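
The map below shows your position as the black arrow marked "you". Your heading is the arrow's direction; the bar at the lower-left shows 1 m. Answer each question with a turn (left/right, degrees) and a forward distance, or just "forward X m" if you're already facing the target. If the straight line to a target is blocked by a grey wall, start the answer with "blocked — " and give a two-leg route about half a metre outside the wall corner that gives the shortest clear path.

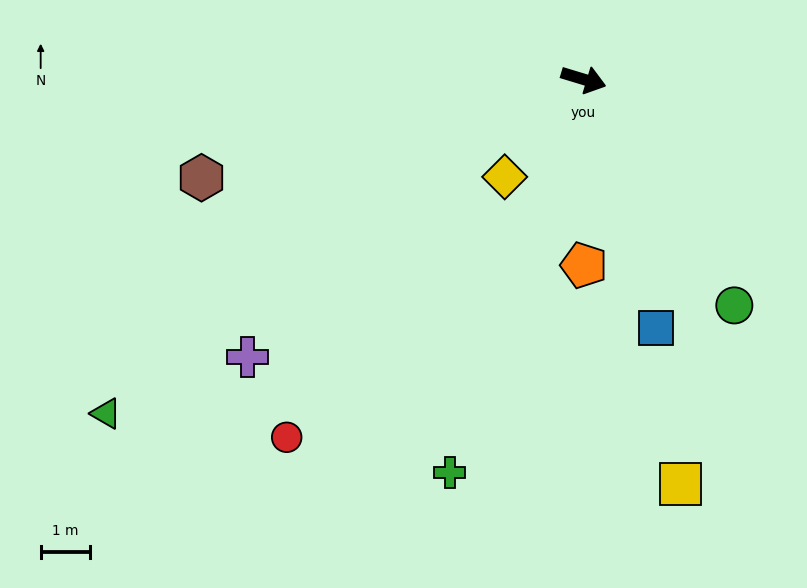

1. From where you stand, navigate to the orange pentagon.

turn right 73°, forward 3.7 m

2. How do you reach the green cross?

turn right 92°, forward 8.4 m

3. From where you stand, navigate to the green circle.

turn right 39°, forward 5.5 m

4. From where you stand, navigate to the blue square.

turn right 57°, forward 5.2 m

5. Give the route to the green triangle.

turn right 128°, forward 11.8 m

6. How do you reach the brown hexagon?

turn right 149°, forward 8.0 m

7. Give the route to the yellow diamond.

turn right 112°, forward 2.5 m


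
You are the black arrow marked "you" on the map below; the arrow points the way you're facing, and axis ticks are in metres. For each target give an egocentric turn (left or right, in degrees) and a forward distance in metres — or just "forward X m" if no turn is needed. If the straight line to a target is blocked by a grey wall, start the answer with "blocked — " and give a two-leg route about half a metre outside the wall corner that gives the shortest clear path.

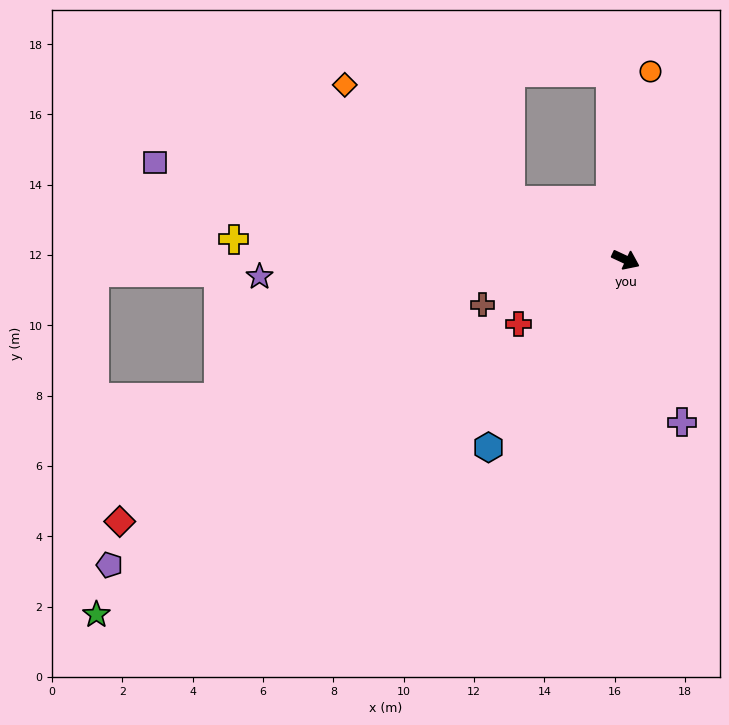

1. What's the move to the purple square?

turn right 167°, forward 13.7 m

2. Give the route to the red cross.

turn right 124°, forward 3.6 m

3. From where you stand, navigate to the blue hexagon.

turn right 101°, forward 6.6 m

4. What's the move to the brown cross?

turn right 138°, forward 4.3 m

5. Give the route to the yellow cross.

turn right 158°, forward 11.2 m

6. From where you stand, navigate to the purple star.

turn right 152°, forward 10.4 m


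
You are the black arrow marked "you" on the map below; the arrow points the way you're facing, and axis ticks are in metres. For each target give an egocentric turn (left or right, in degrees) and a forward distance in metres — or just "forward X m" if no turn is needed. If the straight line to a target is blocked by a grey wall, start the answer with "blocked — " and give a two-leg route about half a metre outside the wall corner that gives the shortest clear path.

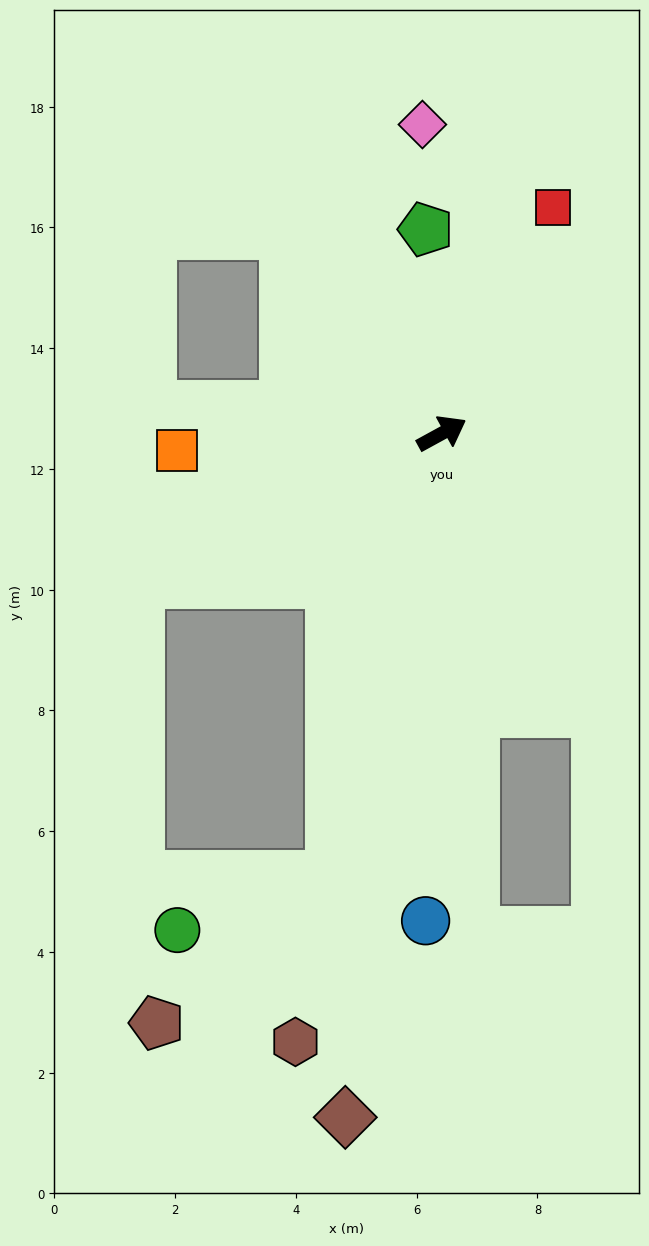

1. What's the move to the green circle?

blocked — turn right 133°, forward 7.6 m, then turn right 56°, forward 2.7 m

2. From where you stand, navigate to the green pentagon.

turn left 66°, forward 3.4 m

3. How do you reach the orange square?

turn left 155°, forward 4.4 m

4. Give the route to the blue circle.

turn right 121°, forward 8.1 m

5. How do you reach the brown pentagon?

blocked — turn right 133°, forward 7.6 m, then turn right 36°, forward 3.8 m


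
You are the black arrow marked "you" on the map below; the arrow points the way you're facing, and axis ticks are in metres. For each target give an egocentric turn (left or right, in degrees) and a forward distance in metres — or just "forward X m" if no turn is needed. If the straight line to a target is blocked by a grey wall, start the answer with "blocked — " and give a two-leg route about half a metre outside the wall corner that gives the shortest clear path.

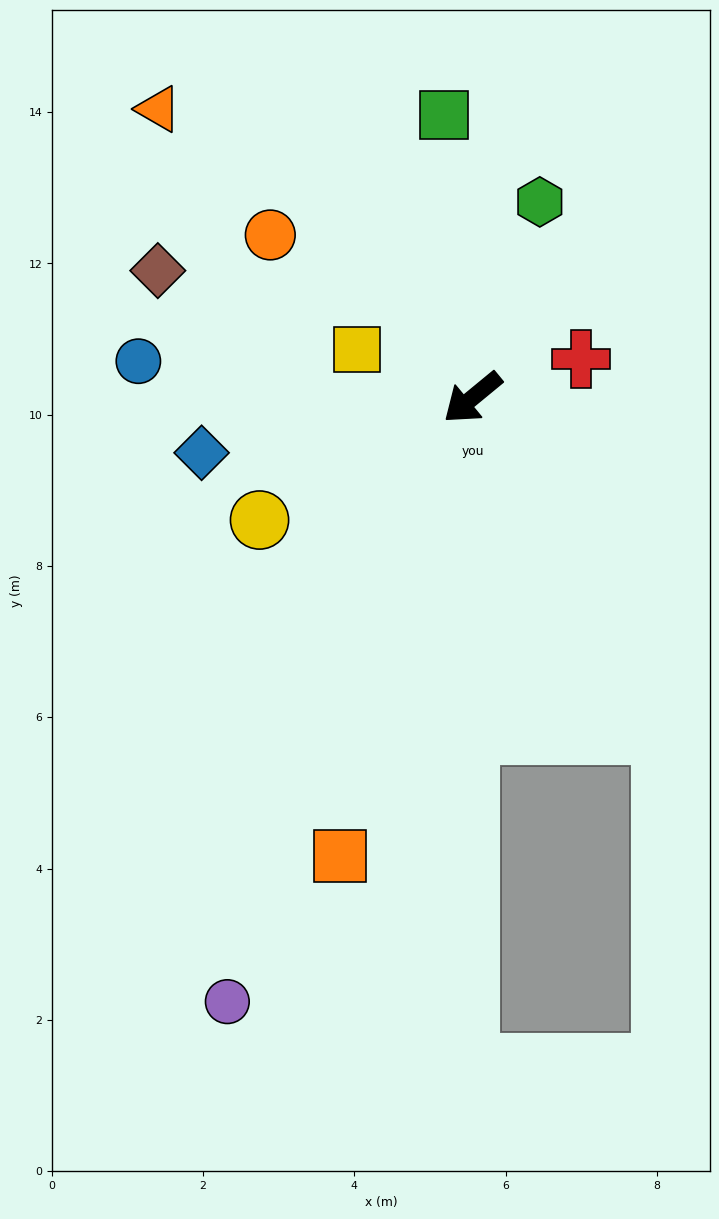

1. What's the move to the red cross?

turn left 160°, forward 1.5 m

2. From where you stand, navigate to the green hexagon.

turn right 148°, forward 2.7 m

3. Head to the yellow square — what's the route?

turn right 62°, forward 1.7 m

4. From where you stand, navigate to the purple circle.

turn left 28°, forward 8.6 m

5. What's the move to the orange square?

turn left 34°, forward 6.3 m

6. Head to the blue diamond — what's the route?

turn right 28°, forward 3.7 m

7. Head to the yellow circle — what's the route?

turn right 10°, forward 3.2 m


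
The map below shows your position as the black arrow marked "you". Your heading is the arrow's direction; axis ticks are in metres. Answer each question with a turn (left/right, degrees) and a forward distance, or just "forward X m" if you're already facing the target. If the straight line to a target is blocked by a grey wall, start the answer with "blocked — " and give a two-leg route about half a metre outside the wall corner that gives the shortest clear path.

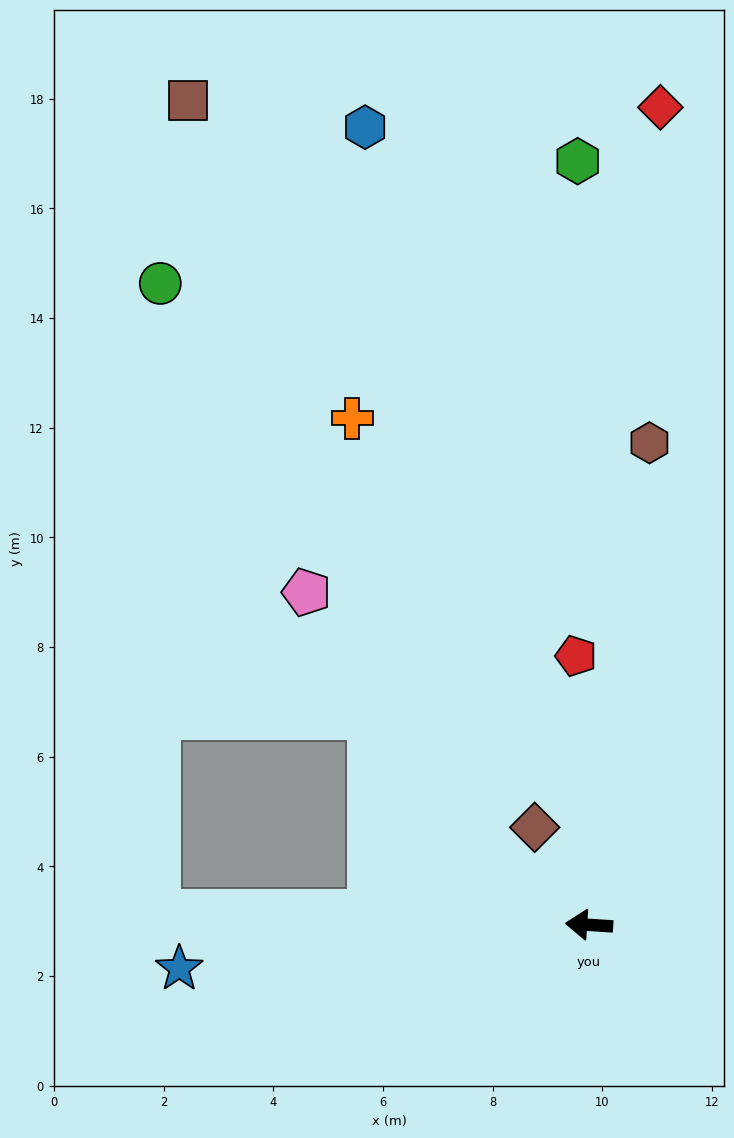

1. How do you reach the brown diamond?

turn right 57°, forward 2.0 m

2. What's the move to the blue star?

turn left 10°, forward 7.5 m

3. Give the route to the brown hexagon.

turn right 93°, forward 8.9 m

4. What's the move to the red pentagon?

turn right 83°, forward 4.9 m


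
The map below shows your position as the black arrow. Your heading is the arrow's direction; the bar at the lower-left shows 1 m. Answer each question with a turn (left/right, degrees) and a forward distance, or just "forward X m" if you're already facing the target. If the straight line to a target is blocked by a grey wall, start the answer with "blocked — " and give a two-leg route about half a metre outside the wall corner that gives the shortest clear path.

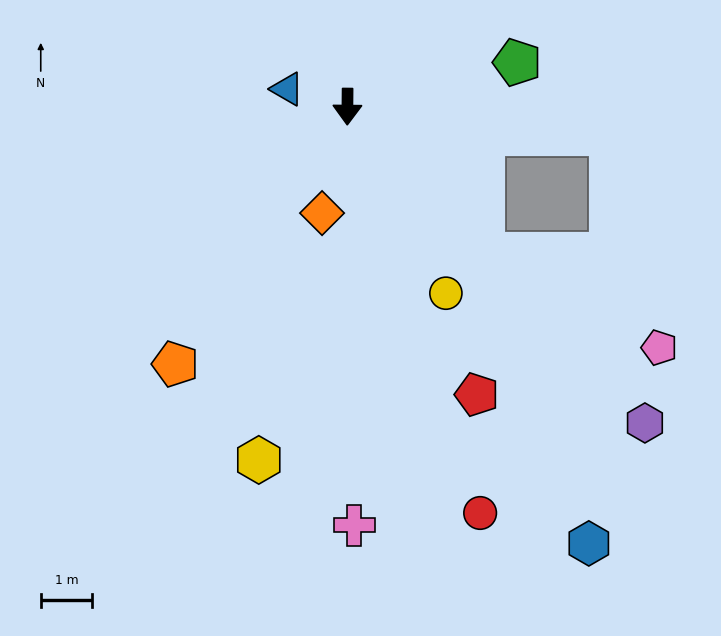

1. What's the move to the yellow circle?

turn left 28°, forward 4.1 m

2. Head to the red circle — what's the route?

turn left 19°, forward 8.3 m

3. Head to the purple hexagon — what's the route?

turn left 44°, forward 8.4 m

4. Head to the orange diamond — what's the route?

turn right 13°, forward 2.1 m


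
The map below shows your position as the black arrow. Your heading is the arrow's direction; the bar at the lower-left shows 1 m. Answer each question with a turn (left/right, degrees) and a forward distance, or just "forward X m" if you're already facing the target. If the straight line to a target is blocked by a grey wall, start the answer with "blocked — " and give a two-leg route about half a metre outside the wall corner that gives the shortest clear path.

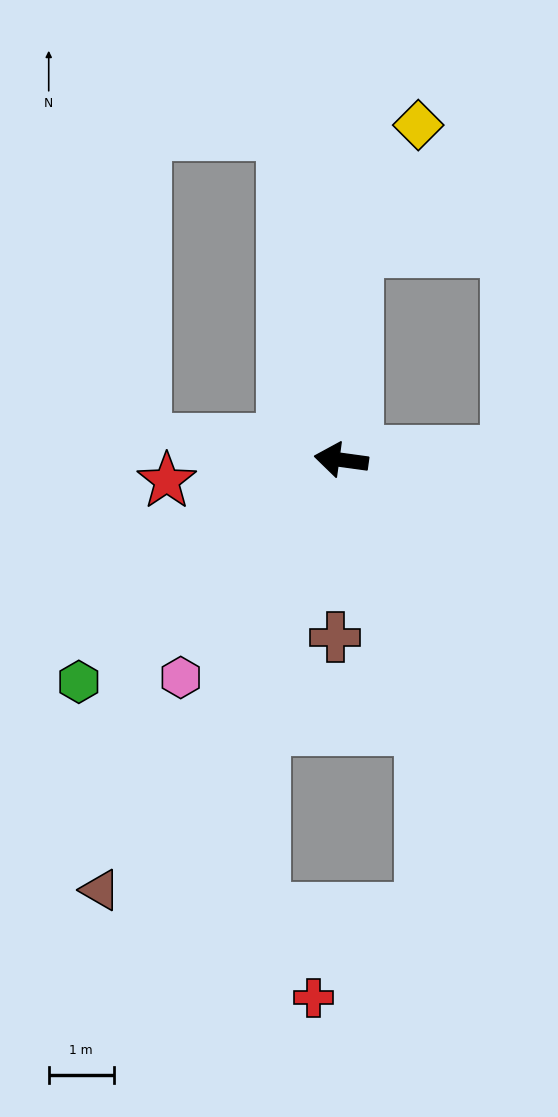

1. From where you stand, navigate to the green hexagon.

turn left 48°, forward 5.3 m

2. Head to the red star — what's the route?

turn left 15°, forward 2.7 m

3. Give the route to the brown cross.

turn left 96°, forward 2.7 m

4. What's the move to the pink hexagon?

turn left 61°, forward 4.2 m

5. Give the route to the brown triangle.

turn left 69°, forward 7.6 m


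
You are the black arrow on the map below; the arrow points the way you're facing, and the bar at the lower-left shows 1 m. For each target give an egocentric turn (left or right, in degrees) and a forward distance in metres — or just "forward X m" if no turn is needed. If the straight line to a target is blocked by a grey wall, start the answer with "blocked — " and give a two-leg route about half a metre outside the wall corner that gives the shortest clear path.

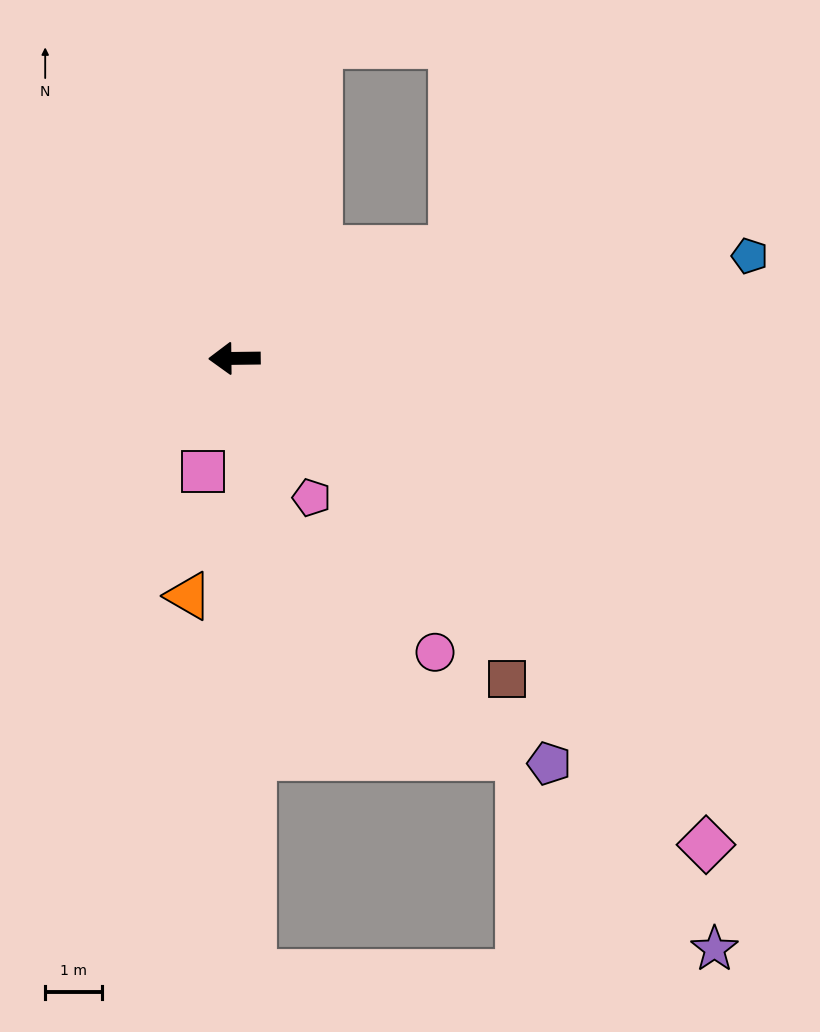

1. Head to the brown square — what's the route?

turn left 130°, forward 7.4 m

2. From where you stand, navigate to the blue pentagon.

turn right 169°, forward 9.3 m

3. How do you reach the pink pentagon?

turn left 118°, forward 2.8 m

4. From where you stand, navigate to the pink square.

turn left 74°, forward 2.1 m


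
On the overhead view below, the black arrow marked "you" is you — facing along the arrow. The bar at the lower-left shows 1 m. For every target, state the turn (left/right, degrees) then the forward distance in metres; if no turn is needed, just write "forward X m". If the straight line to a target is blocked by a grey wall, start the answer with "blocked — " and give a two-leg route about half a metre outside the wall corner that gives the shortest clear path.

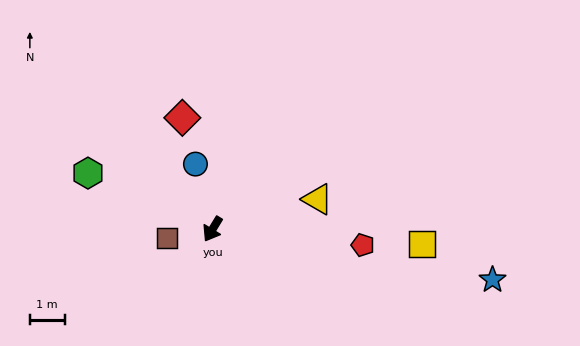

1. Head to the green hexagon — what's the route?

turn right 83°, forward 3.9 m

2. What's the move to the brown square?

turn right 47°, forward 1.3 m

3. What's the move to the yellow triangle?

turn left 137°, forward 3.1 m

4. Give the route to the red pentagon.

turn left 115°, forward 4.3 m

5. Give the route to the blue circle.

turn right 134°, forward 1.9 m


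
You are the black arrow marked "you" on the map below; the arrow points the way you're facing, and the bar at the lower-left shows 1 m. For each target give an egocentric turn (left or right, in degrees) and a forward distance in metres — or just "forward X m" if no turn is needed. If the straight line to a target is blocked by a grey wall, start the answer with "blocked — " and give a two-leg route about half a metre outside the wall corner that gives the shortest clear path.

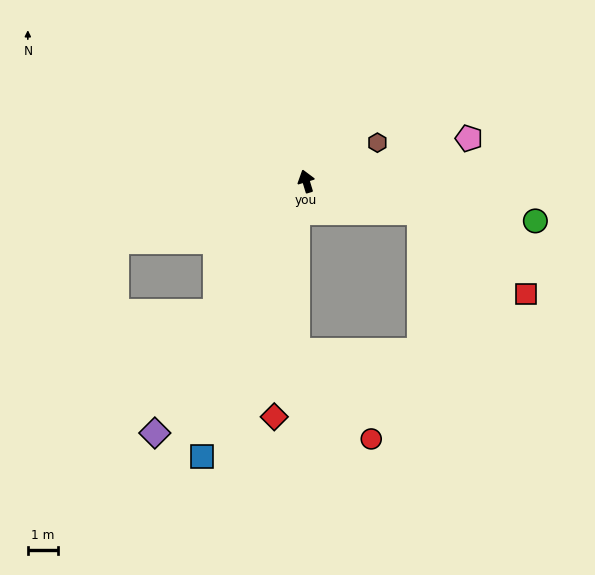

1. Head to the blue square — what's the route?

turn left 142°, forward 9.7 m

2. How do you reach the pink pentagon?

turn right 92°, forward 5.6 m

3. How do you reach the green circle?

turn right 117°, forward 7.7 m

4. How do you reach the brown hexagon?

turn right 78°, forward 2.7 m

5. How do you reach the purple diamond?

turn left 132°, forward 9.7 m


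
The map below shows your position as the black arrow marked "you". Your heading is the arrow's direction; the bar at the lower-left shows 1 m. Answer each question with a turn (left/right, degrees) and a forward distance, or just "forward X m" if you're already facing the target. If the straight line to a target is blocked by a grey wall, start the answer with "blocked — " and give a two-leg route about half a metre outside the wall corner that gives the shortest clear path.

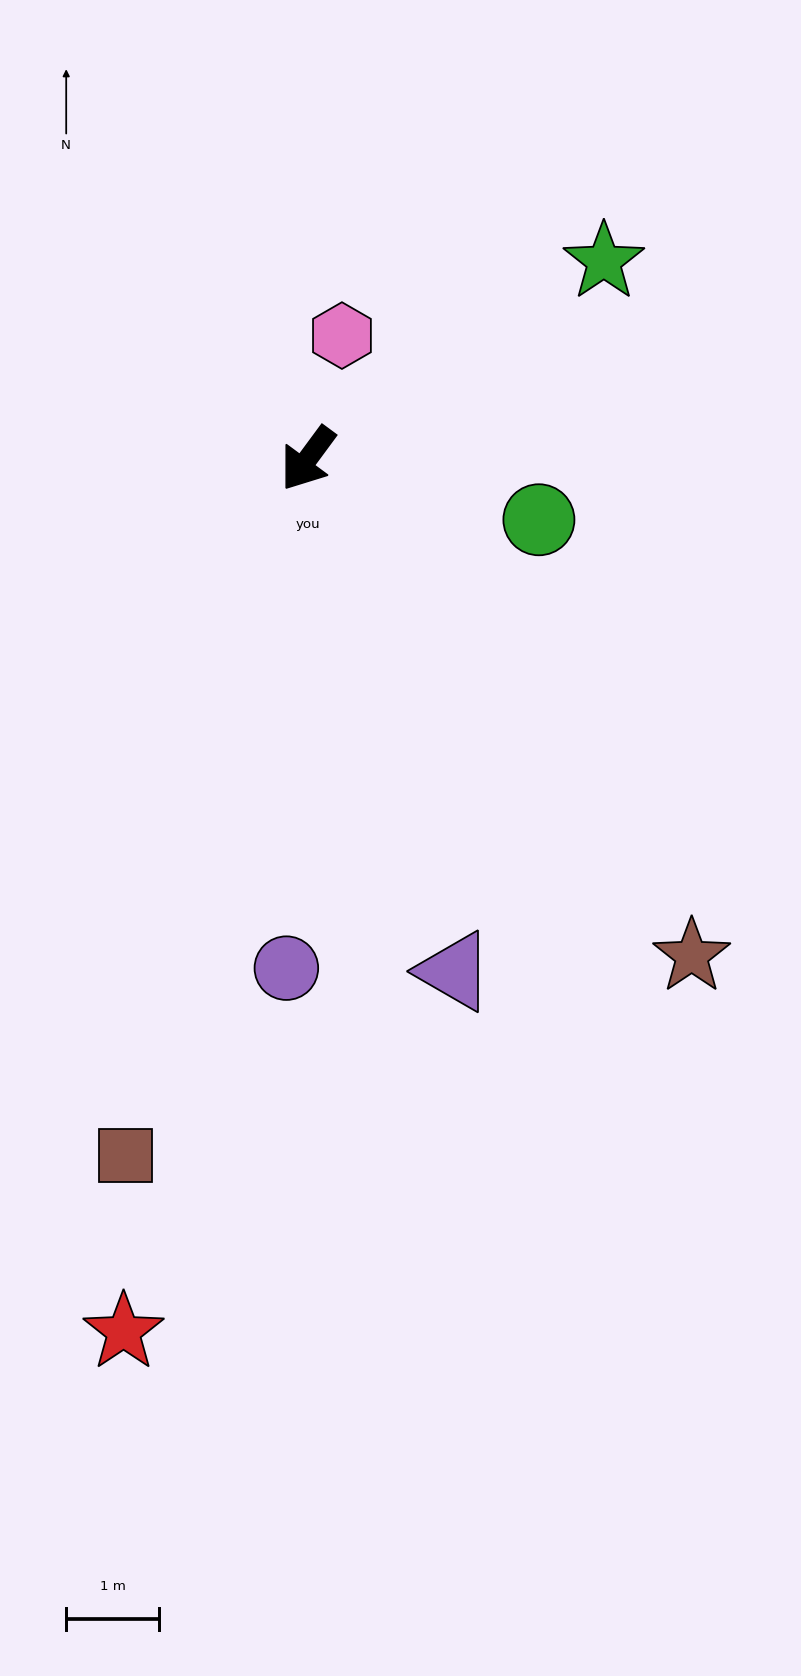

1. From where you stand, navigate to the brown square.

turn left 22°, forward 7.8 m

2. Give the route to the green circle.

turn left 112°, forward 2.6 m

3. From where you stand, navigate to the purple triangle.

turn left 52°, forward 5.8 m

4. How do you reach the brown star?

turn left 74°, forward 6.8 m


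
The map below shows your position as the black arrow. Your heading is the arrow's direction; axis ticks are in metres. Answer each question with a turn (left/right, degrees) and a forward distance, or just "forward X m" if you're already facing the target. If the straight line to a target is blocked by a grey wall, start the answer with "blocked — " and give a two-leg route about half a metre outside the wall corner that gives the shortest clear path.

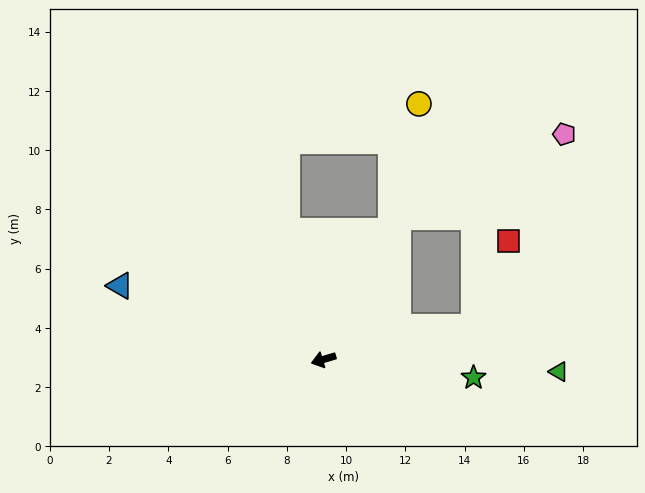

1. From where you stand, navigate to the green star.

turn left 156°, forward 5.1 m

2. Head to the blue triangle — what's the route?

turn right 37°, forward 7.3 m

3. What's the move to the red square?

blocked — turn left 176°, forward 5.2 m, then turn left 55°, forward 3.1 m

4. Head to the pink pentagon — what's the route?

blocked — turn right 135°, forward 5.4 m, then turn right 35°, forward 6.2 m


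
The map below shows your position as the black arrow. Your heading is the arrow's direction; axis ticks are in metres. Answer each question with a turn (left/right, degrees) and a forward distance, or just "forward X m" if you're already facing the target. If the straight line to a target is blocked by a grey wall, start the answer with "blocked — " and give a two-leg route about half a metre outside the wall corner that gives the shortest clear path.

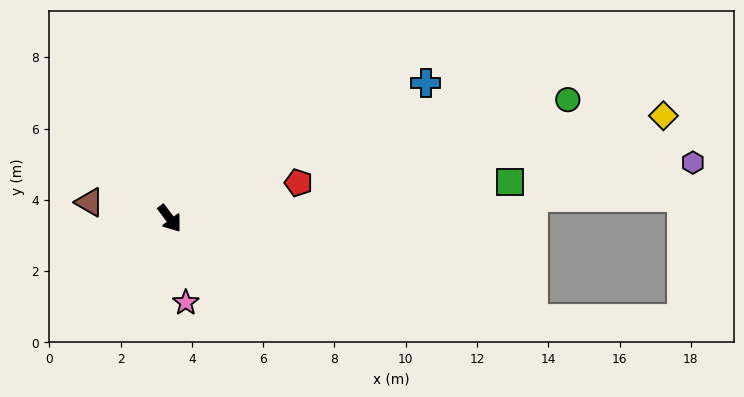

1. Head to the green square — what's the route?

turn left 59°, forward 9.6 m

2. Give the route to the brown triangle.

turn right 138°, forward 2.3 m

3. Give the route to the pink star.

turn right 26°, forward 2.4 m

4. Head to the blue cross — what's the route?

turn left 81°, forward 8.1 m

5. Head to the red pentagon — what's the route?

turn left 69°, forward 3.8 m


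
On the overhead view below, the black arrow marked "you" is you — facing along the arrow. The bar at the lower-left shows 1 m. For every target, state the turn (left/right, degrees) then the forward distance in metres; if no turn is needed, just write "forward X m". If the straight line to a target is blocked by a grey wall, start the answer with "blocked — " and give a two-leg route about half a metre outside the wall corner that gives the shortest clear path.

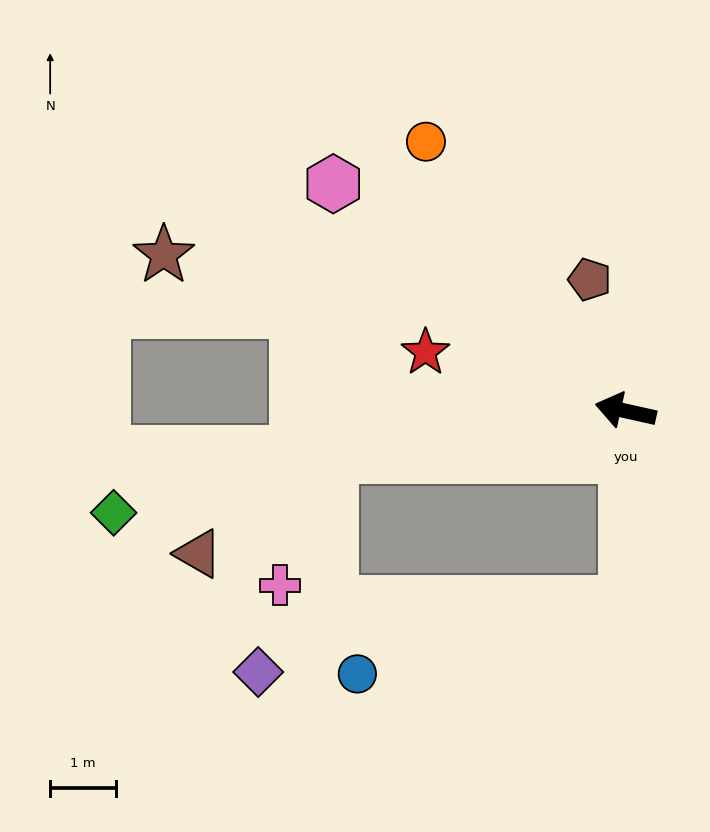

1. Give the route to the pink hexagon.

turn right 25°, forward 5.6 m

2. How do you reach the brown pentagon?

turn right 62°, forward 2.1 m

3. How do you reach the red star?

turn right 4°, forward 3.2 m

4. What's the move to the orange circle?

turn right 41°, forward 5.1 m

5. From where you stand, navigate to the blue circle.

blocked — turn left 103°, forward 2.9 m, then turn right 76°, forward 4.2 m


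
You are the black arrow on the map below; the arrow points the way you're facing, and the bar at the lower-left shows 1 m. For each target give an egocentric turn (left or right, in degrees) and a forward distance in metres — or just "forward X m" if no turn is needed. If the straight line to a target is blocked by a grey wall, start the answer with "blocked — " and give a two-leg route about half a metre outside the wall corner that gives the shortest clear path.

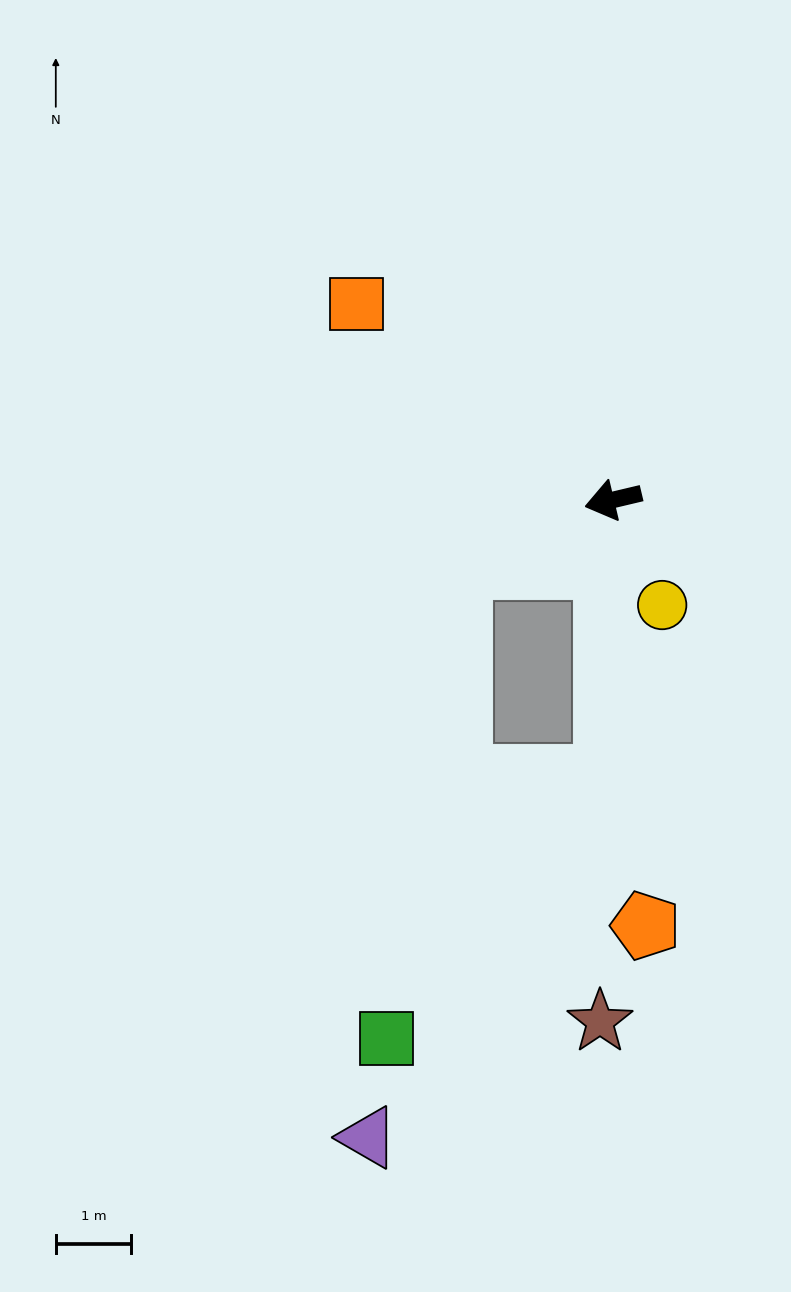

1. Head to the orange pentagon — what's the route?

turn left 81°, forward 5.7 m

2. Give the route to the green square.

blocked — turn left 75°, forward 3.7 m, then turn right 38°, forward 4.5 m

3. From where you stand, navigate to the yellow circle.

turn left 102°, forward 1.5 m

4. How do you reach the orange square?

turn right 51°, forward 4.3 m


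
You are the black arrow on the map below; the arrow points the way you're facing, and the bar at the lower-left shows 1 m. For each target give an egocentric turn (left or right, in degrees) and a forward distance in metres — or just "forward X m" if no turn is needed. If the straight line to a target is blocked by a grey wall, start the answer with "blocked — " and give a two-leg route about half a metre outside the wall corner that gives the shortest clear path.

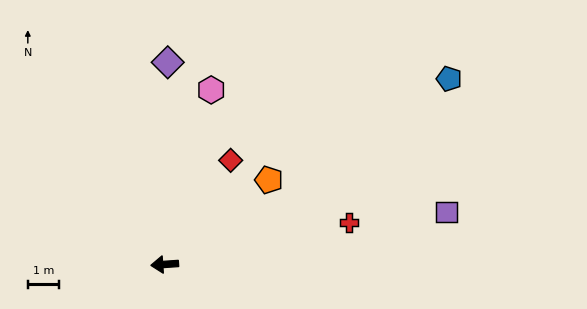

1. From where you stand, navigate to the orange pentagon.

turn right 145°, forward 4.3 m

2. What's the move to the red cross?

turn right 171°, forward 6.0 m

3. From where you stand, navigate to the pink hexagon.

turn right 109°, forward 5.7 m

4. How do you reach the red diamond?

turn right 126°, forward 3.9 m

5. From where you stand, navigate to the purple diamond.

turn right 95°, forward 6.4 m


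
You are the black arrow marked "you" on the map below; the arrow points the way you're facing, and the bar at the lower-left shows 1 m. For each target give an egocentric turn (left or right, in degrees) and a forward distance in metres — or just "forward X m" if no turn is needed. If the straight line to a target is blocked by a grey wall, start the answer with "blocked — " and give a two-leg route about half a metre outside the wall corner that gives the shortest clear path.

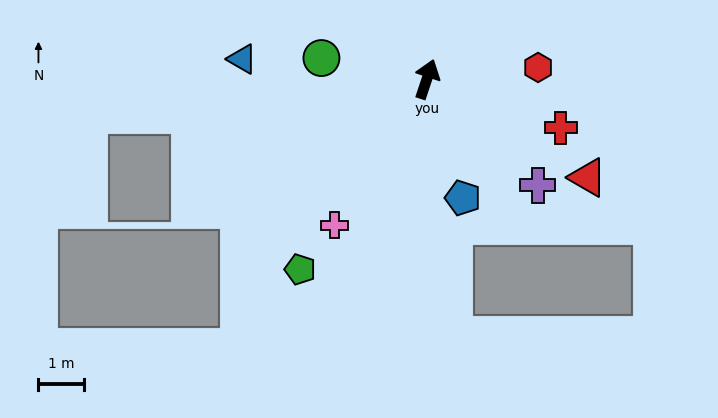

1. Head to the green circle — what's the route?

turn left 97°, forward 2.4 m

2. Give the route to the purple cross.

turn right 115°, forward 3.4 m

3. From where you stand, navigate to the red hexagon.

turn right 66°, forward 2.4 m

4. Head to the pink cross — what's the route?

turn left 166°, forward 3.8 m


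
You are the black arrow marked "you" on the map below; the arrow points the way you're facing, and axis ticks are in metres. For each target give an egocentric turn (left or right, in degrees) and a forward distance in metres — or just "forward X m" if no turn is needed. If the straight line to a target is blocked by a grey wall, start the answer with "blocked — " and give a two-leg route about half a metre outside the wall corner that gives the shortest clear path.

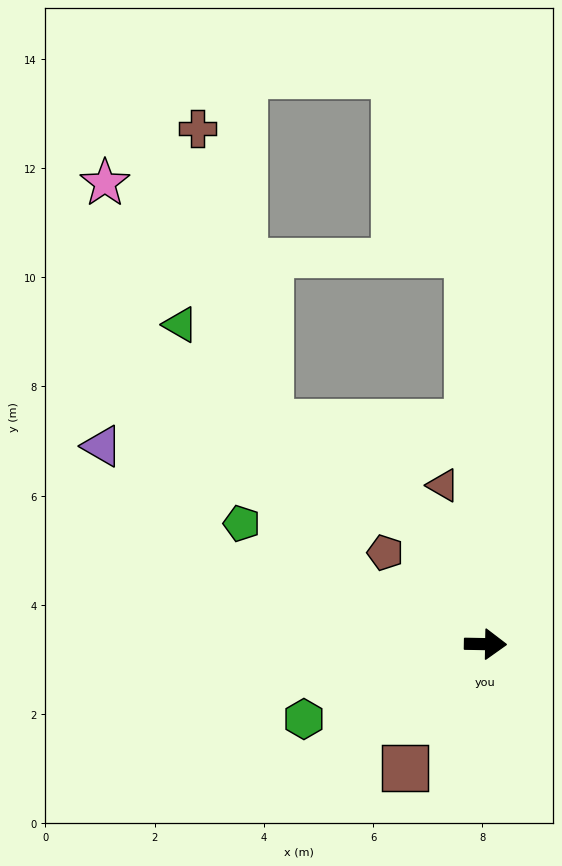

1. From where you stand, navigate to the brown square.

turn right 122°, forward 2.7 m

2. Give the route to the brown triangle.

turn left 106°, forward 3.0 m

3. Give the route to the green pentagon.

turn left 155°, forward 5.0 m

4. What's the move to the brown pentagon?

turn left 139°, forward 2.5 m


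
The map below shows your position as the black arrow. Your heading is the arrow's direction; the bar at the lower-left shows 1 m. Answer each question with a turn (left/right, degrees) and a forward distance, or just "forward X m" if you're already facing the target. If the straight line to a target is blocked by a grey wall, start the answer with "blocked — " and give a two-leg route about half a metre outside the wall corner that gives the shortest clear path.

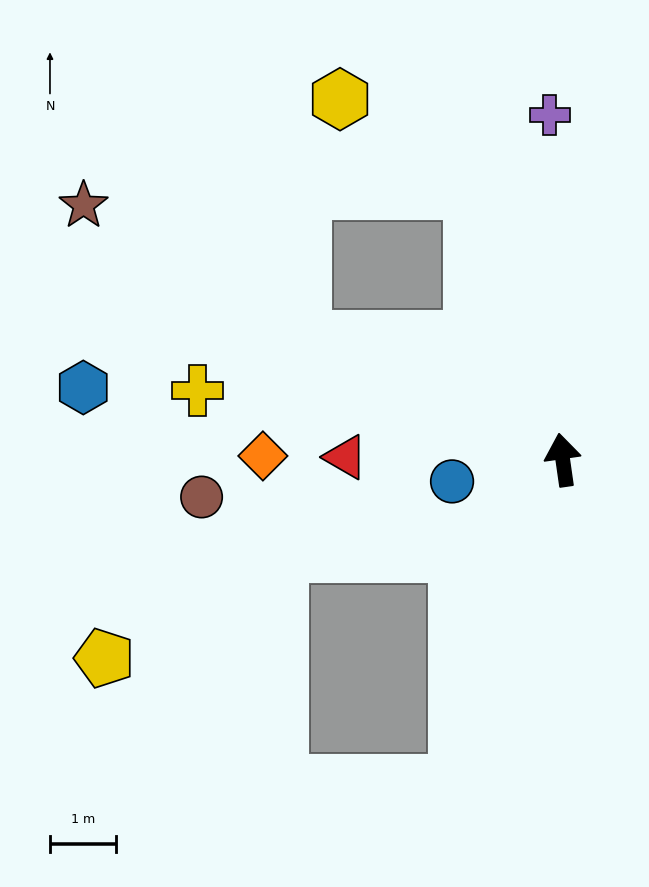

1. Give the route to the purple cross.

turn right 6°, forward 5.2 m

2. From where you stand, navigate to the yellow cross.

turn left 71°, forward 5.6 m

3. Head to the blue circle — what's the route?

turn left 93°, forward 1.7 m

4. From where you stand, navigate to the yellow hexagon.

blocked — turn left 10°, forward 4.3 m, then turn left 37°, forward 2.4 m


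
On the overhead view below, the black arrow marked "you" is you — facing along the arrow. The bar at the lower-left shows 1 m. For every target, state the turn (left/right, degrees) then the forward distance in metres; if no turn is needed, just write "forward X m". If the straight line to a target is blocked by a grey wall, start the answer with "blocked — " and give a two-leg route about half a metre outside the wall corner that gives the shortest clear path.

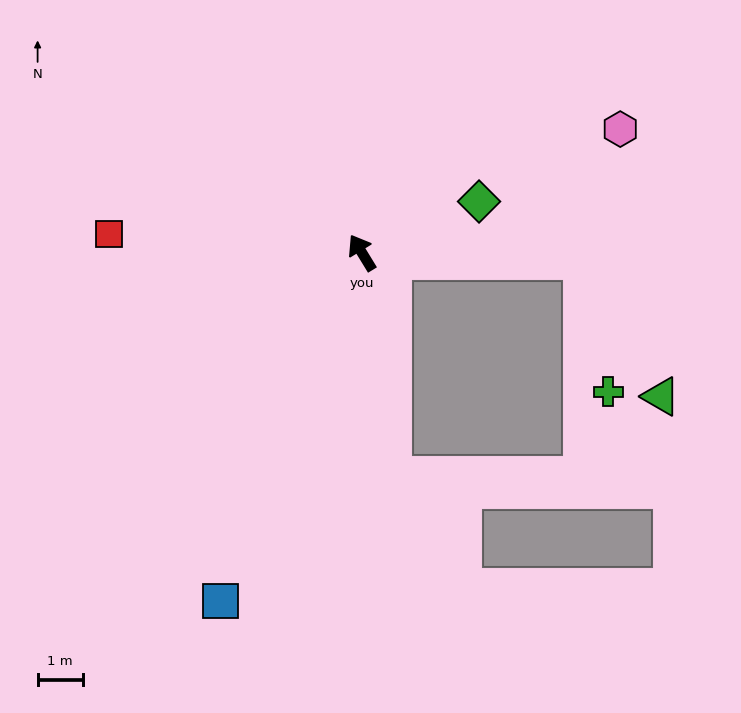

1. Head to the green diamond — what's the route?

turn right 98°, forward 2.8 m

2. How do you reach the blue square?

turn left 126°, forward 8.4 m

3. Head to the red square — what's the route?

turn left 54°, forward 5.6 m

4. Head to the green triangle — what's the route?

blocked — turn right 124°, forward 4.9 m, then turn right 57°, forward 3.5 m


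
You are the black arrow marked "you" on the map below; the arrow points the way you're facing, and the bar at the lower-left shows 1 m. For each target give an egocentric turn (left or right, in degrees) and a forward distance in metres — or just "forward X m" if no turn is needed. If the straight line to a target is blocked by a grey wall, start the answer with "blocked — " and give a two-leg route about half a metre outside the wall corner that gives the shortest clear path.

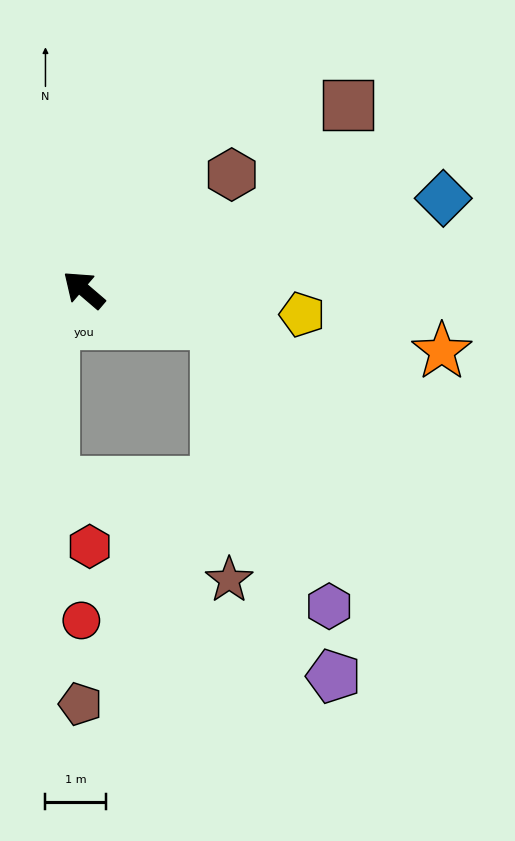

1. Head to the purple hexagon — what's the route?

blocked — turn right 154°, forward 2.3 m, then turn right 54°, forward 5.0 m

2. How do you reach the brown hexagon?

turn right 102°, forward 3.1 m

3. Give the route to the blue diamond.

turn right 125°, forward 6.1 m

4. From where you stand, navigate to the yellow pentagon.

turn right 146°, forward 3.6 m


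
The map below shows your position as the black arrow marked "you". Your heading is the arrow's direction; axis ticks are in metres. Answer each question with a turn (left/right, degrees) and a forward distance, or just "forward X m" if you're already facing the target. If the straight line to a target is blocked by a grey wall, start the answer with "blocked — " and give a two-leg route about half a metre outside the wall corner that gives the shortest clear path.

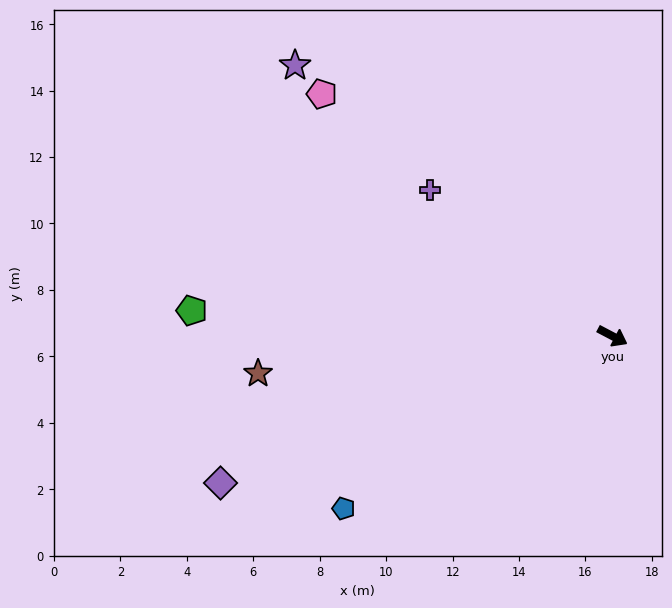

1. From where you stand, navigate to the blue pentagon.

turn right 120°, forward 9.6 m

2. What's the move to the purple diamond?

turn right 132°, forward 12.6 m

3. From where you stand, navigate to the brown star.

turn right 146°, forward 10.7 m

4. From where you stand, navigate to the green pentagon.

turn right 156°, forward 12.7 m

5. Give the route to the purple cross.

turn left 169°, forward 7.0 m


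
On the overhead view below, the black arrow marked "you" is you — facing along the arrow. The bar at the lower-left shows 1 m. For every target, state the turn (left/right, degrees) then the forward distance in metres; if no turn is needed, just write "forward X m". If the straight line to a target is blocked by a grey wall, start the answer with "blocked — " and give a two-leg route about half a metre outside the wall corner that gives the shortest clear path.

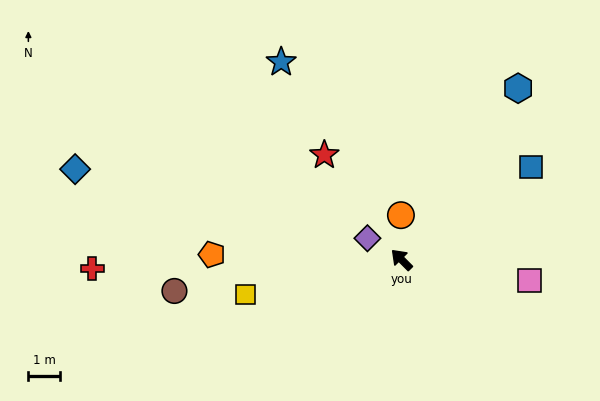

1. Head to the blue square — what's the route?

turn right 99°, forward 5.1 m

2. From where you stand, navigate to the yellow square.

turn left 58°, forward 5.1 m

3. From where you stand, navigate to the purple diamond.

turn left 13°, forward 1.3 m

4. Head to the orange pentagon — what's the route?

turn left 44°, forward 6.0 m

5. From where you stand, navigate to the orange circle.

turn right 44°, forward 1.4 m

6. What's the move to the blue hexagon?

turn right 79°, forward 6.6 m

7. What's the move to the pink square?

turn right 144°, forward 4.1 m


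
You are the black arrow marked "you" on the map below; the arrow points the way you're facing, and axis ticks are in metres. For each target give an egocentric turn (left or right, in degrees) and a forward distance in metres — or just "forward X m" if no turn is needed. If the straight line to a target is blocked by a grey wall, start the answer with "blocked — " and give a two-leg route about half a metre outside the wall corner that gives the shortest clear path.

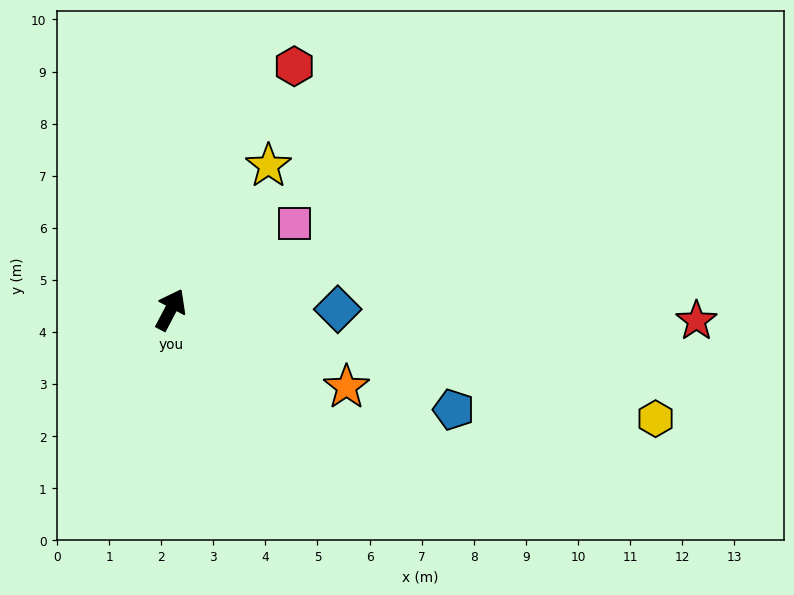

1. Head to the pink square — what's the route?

turn right 27°, forward 2.9 m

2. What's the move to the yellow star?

turn right 6°, forward 3.3 m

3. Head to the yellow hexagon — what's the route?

turn right 75°, forward 9.5 m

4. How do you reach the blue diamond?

turn right 62°, forward 3.2 m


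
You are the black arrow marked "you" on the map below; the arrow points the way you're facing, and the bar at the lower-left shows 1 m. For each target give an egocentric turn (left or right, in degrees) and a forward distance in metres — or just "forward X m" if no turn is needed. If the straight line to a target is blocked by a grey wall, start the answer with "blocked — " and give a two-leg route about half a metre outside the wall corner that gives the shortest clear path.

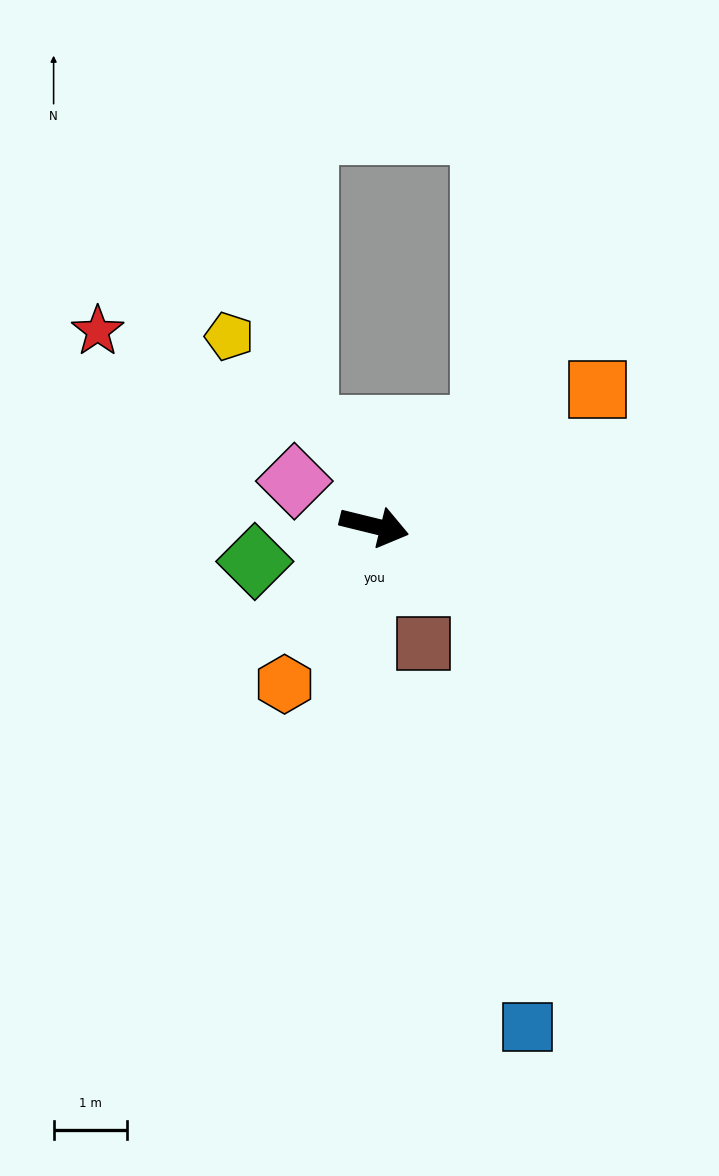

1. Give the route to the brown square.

turn right 53°, forward 1.7 m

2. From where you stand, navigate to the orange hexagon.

turn right 106°, forward 2.5 m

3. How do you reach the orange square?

turn left 45°, forward 3.6 m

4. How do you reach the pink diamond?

turn left 164°, forward 1.2 m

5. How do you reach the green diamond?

turn right 150°, forward 1.7 m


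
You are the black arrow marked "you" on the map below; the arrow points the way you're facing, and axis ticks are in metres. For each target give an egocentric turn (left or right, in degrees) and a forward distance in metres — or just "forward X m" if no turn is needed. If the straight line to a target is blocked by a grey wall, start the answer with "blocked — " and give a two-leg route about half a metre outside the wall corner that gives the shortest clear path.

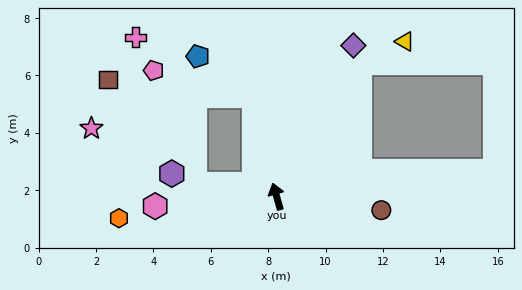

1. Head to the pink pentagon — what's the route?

blocked — turn left 65°, forward 2.9 m, then turn right 61°, forward 4.2 m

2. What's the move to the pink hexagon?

turn left 79°, forward 4.2 m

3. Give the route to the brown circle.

turn right 113°, forward 3.7 m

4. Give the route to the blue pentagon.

blocked — turn right 3°, forward 3.6 m, then turn left 42°, forward 2.4 m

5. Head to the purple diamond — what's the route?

turn right 43°, forward 5.9 m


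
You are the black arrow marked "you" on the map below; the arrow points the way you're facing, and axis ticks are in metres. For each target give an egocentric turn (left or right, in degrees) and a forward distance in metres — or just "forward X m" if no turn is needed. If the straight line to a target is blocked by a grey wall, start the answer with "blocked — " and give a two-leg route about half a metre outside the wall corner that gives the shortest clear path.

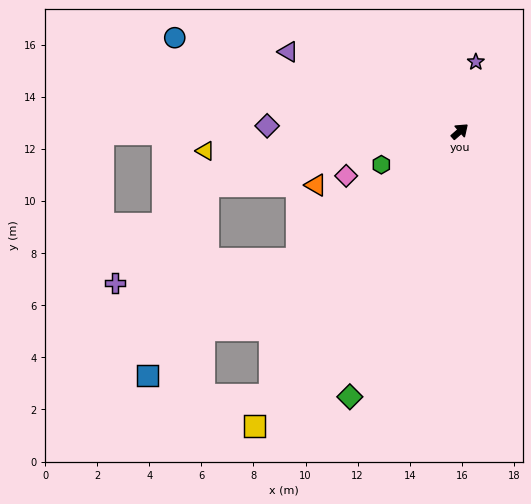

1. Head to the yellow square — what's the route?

turn right 166°, forward 13.8 m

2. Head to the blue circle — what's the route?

turn left 121°, forward 11.5 m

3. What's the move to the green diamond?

turn right 154°, forward 11.0 m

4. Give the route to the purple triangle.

turn left 114°, forward 7.3 m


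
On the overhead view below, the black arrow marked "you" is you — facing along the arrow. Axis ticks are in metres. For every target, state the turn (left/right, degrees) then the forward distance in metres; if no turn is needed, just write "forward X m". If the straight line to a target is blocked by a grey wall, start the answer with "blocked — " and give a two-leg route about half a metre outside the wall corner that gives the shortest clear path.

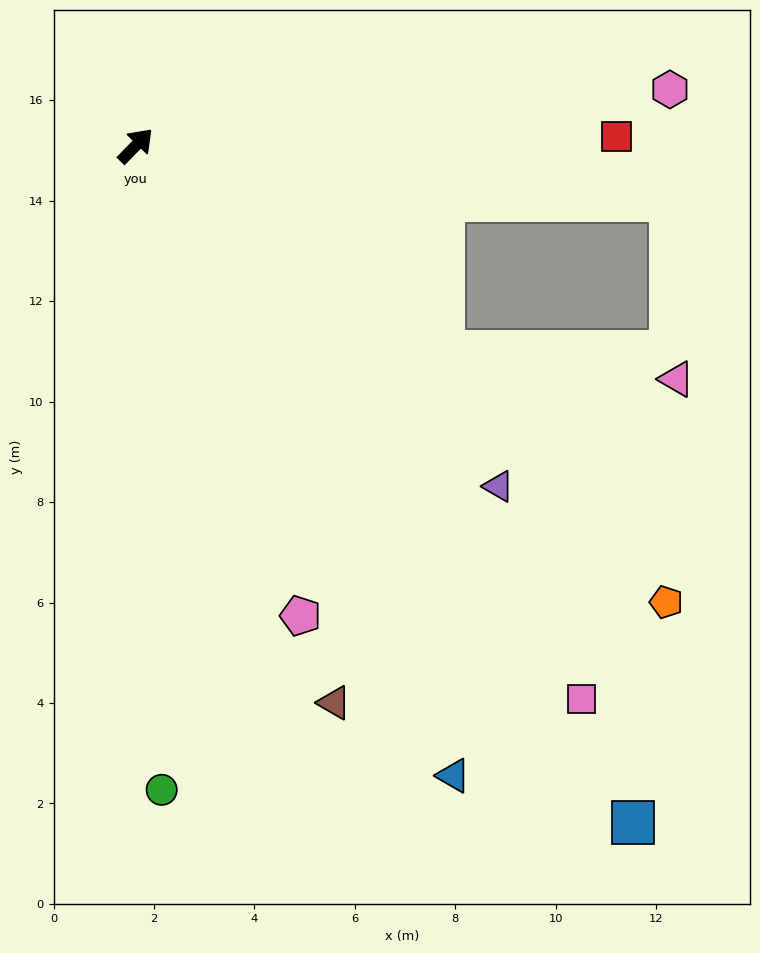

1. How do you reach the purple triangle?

turn right 89°, forward 9.9 m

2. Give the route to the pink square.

turn right 97°, forward 14.1 m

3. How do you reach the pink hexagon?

turn right 40°, forward 10.7 m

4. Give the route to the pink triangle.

blocked — turn right 80°, forward 7.4 m, then turn left 27°, forward 4.7 m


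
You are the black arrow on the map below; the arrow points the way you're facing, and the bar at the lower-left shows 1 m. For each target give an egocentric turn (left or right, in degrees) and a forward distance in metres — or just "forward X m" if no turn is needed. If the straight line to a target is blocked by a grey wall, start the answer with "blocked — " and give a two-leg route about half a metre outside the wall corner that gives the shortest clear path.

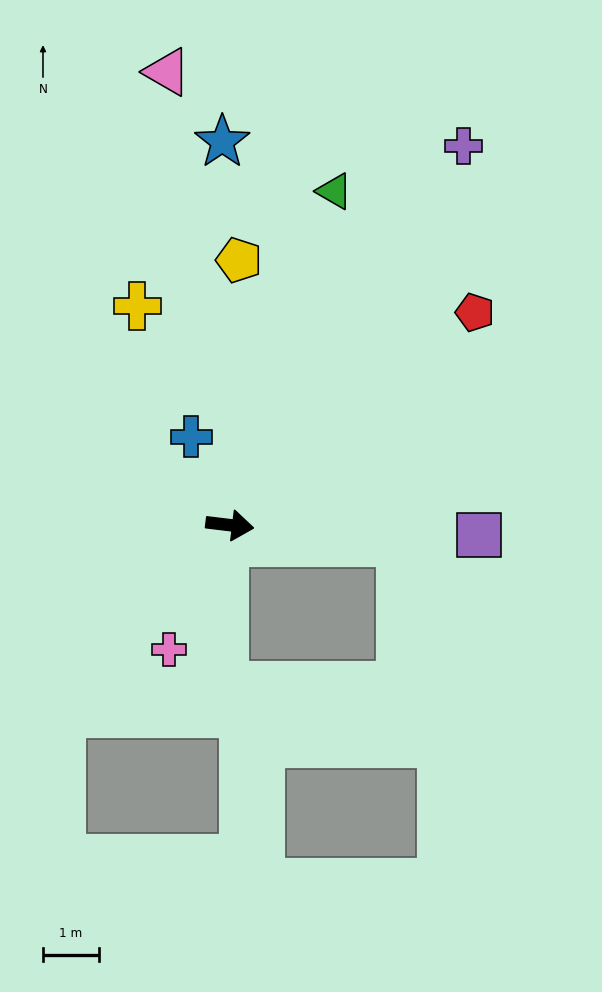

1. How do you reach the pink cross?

turn right 109°, forward 2.5 m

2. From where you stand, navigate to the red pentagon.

turn left 48°, forward 5.8 m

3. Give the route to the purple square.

turn left 5°, forward 4.5 m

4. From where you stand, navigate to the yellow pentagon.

turn left 95°, forward 4.8 m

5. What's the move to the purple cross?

turn left 65°, forward 8.0 m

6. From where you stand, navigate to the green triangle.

turn left 80°, forward 6.3 m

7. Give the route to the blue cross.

turn left 120°, forward 1.7 m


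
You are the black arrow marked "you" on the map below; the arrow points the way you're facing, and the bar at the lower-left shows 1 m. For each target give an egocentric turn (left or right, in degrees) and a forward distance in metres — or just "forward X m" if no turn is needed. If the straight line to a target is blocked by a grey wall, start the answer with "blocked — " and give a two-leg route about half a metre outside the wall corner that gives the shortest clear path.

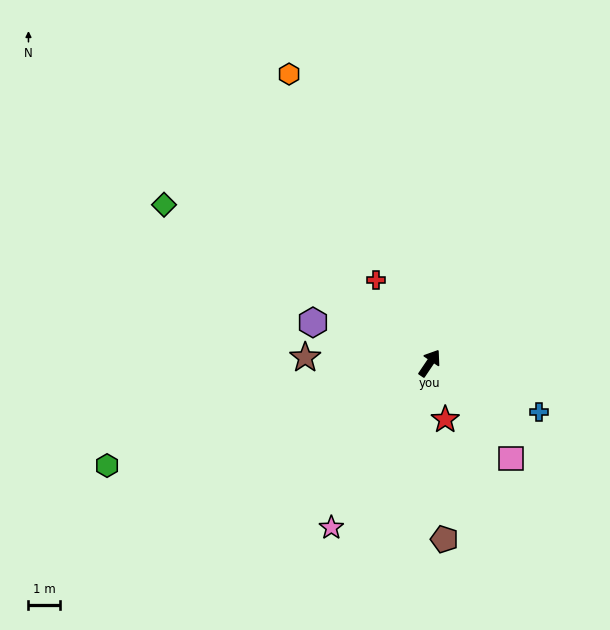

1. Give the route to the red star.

turn right 131°, forward 1.8 m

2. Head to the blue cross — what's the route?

turn right 80°, forward 3.8 m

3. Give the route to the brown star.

turn left 121°, forward 3.9 m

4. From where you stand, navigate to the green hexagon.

turn left 142°, forward 10.6 m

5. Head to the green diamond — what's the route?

turn left 93°, forward 9.7 m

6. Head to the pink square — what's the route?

turn right 106°, forward 3.9 m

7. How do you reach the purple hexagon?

turn left 105°, forward 3.9 m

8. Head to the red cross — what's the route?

turn left 67°, forward 3.1 m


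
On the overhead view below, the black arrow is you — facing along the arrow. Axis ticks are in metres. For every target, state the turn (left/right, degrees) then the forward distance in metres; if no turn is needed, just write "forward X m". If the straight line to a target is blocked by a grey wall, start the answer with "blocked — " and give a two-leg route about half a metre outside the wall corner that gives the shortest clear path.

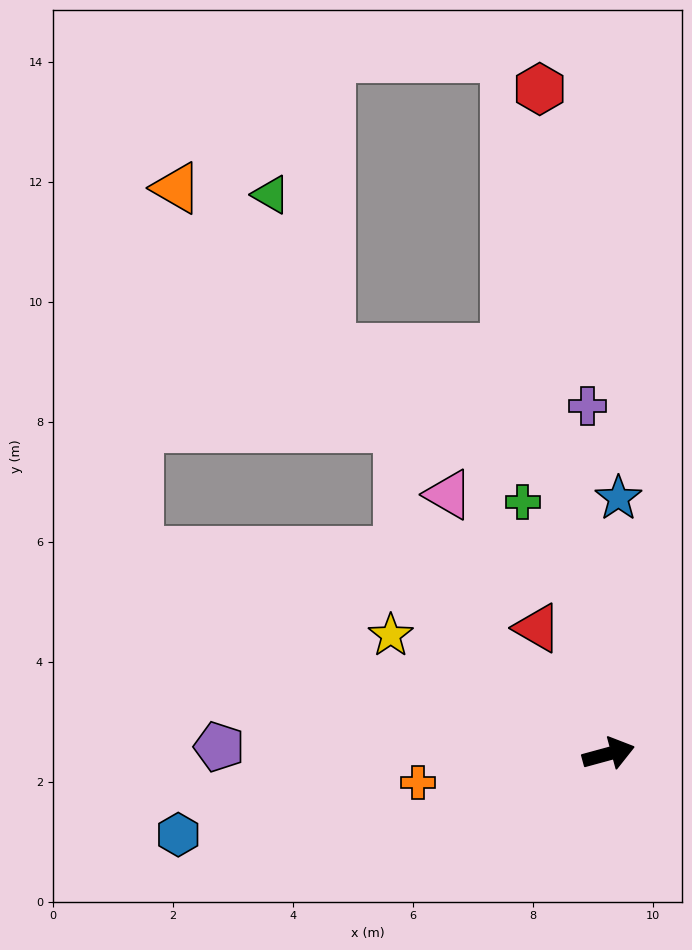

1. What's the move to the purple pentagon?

turn left 164°, forward 6.5 m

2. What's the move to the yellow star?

turn left 136°, forward 4.1 m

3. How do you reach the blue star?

turn left 73°, forward 4.3 m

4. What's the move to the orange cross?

turn left 173°, forward 3.2 m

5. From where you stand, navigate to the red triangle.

turn left 104°, forward 2.4 m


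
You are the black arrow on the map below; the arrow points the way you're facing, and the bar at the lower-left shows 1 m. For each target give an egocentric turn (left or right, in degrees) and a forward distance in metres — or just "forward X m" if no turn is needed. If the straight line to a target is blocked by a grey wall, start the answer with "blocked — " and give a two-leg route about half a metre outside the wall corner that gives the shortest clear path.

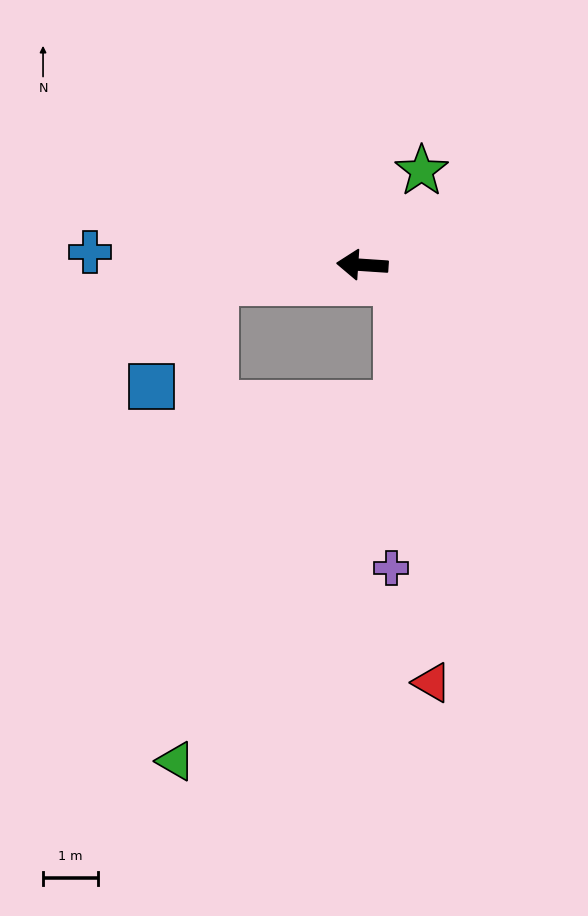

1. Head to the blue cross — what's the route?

forward 5.0 m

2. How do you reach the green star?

turn right 118°, forward 2.0 m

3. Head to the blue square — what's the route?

blocked — turn left 11°, forward 2.7 m, then turn left 51°, forward 2.2 m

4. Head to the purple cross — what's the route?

blocked — turn left 157°, forward 0.7 m, then turn right 64°, forward 5.2 m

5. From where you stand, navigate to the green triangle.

blocked — turn left 11°, forward 2.7 m, then turn left 78°, forward 8.8 m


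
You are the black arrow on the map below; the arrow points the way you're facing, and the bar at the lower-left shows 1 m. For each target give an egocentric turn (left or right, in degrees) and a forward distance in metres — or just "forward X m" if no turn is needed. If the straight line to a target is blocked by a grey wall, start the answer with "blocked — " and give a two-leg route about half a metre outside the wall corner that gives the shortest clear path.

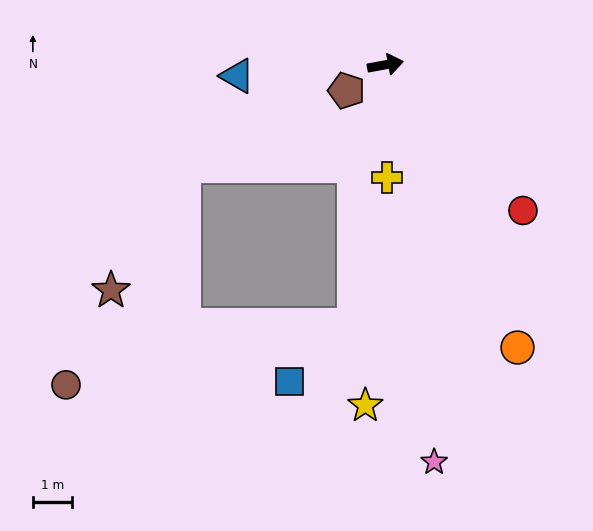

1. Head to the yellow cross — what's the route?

turn right 100°, forward 2.9 m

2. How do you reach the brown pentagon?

turn right 157°, forward 1.2 m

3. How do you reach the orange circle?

turn right 75°, forward 8.1 m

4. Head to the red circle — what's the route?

turn right 57°, forward 5.2 m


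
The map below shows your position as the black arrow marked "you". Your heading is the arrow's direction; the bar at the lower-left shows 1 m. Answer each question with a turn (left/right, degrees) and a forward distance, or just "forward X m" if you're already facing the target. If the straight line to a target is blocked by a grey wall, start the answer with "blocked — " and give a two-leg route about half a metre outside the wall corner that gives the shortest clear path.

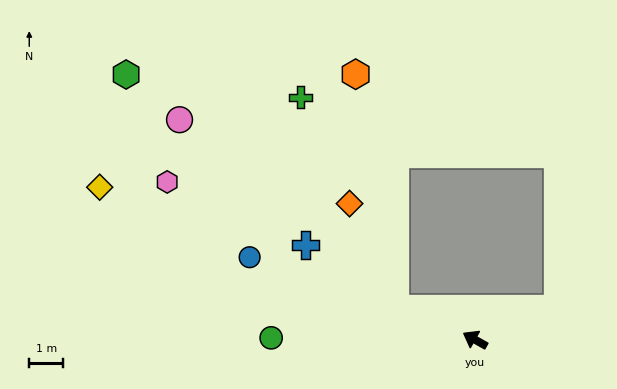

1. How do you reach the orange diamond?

blocked — turn left 9°, forward 2.5 m, then turn right 47°, forward 3.4 m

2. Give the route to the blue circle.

turn left 9°, forward 7.0 m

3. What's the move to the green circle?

turn left 29°, forward 6.0 m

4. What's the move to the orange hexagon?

blocked — turn left 9°, forward 2.5 m, then turn right 60°, forward 7.0 m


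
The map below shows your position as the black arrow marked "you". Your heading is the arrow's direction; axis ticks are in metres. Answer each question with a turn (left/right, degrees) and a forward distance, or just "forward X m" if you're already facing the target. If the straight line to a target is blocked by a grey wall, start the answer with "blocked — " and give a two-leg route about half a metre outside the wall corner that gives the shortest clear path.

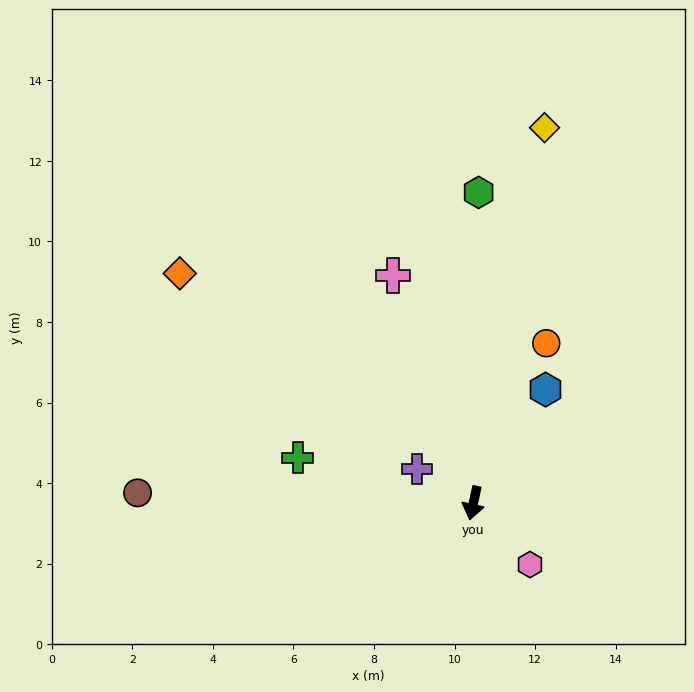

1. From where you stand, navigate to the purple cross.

turn right 109°, forward 1.6 m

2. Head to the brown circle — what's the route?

turn right 80°, forward 8.3 m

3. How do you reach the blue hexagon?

turn left 160°, forward 3.3 m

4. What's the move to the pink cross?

turn right 148°, forward 6.0 m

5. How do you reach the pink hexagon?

turn left 55°, forward 2.1 m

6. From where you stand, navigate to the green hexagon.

turn right 169°, forward 7.7 m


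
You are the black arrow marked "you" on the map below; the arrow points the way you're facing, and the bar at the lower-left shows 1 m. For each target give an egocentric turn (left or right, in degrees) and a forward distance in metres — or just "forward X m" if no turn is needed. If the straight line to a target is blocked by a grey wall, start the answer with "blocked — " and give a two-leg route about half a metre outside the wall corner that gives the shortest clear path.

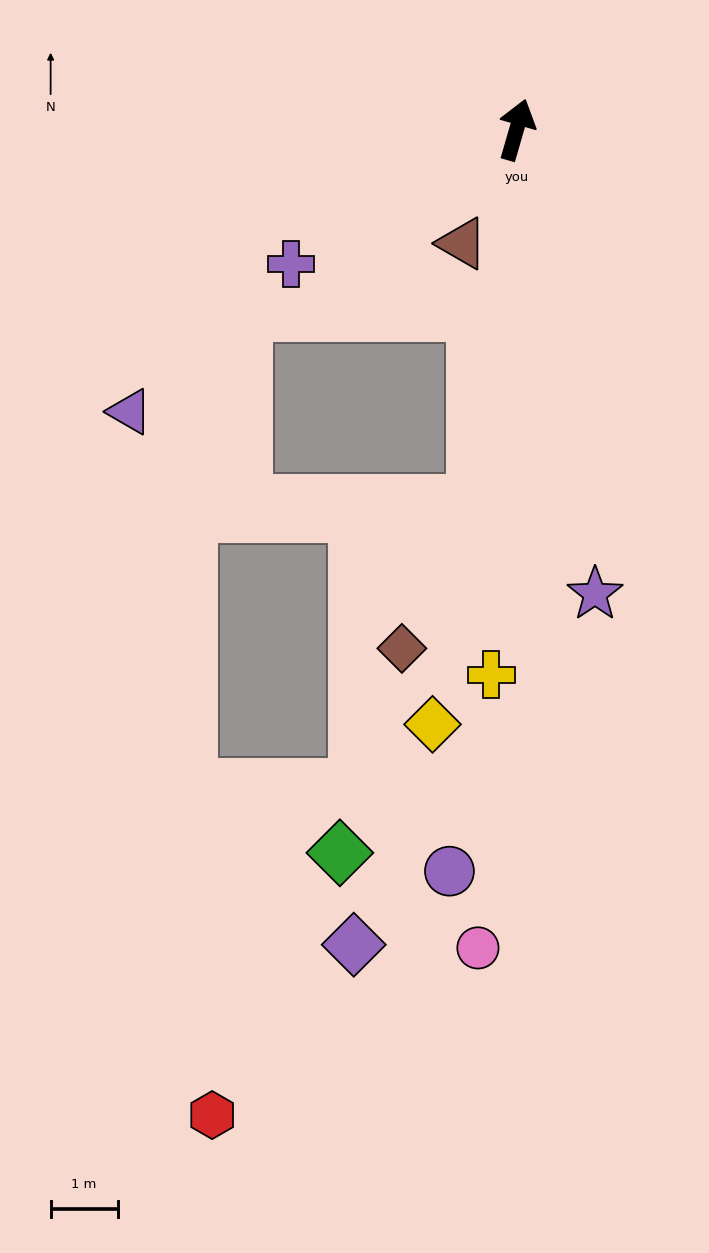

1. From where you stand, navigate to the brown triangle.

turn left 171°, forward 1.9 m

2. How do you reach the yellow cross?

turn right 167°, forward 8.1 m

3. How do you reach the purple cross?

turn left 137°, forward 3.9 m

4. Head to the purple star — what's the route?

turn right 154°, forward 7.0 m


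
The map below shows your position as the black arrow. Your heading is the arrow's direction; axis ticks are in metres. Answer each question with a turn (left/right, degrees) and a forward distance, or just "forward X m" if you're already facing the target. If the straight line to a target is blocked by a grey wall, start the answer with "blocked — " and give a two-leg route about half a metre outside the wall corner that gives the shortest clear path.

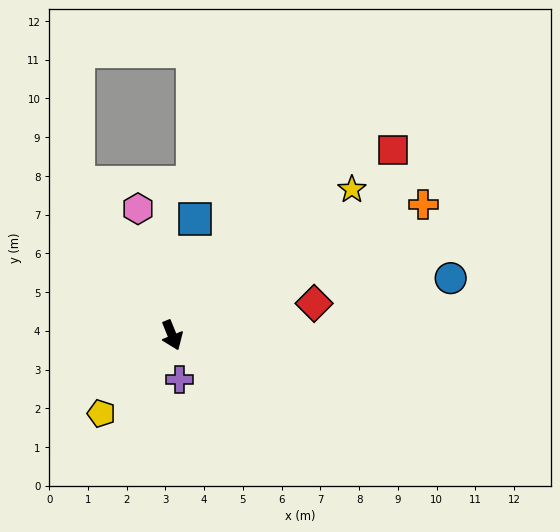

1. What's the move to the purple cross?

turn right 12°, forward 1.2 m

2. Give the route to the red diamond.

turn left 81°, forward 3.8 m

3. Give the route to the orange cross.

turn left 95°, forward 7.3 m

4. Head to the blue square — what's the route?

turn left 147°, forward 3.1 m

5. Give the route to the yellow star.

turn left 107°, forward 6.0 m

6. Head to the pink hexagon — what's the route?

turn left 173°, forward 3.4 m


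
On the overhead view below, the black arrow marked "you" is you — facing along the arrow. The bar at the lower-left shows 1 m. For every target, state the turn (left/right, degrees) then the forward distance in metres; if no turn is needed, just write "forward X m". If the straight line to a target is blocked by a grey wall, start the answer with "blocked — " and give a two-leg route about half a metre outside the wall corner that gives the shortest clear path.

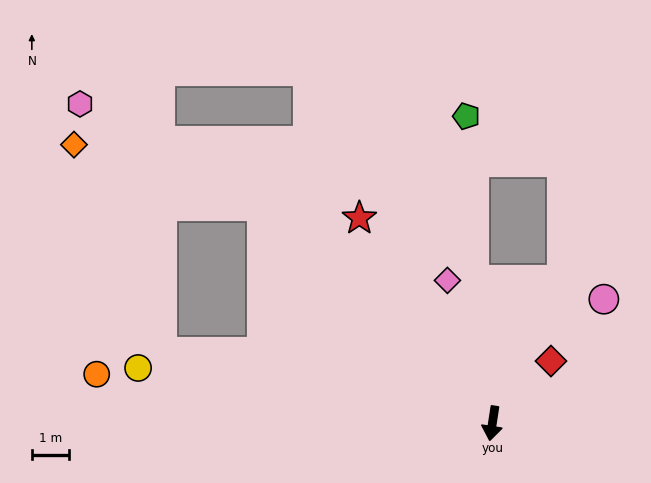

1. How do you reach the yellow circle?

turn right 90°, forward 9.7 m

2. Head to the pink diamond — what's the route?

turn right 154°, forward 4.0 m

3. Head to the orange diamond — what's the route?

blocked — turn right 125°, forward 8.5 m, then turn left 26°, forward 5.3 m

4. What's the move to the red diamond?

turn left 146°, forward 2.3 m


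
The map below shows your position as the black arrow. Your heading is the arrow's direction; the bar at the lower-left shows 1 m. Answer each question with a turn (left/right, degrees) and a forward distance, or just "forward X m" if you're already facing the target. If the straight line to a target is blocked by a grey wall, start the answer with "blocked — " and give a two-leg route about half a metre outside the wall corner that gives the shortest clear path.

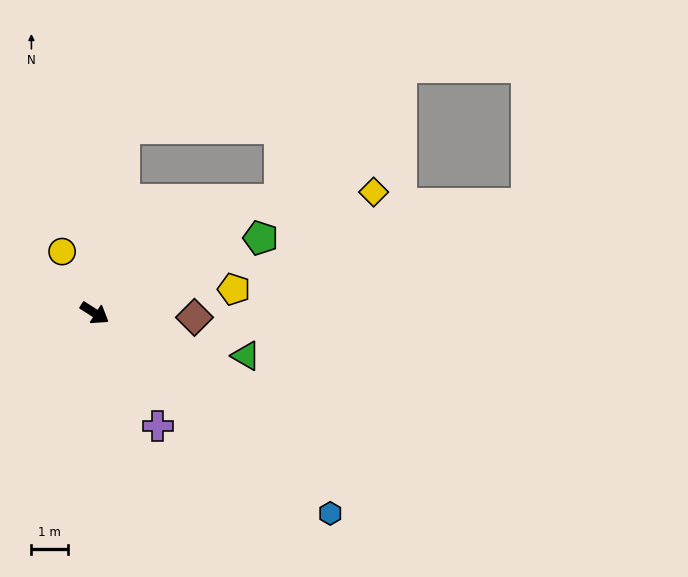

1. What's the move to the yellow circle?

turn left 150°, forward 1.9 m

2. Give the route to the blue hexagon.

turn right 8°, forward 8.5 m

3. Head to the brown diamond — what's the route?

turn left 30°, forward 2.7 m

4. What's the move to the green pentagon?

turn left 57°, forward 5.0 m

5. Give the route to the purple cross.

turn right 28°, forward 3.5 m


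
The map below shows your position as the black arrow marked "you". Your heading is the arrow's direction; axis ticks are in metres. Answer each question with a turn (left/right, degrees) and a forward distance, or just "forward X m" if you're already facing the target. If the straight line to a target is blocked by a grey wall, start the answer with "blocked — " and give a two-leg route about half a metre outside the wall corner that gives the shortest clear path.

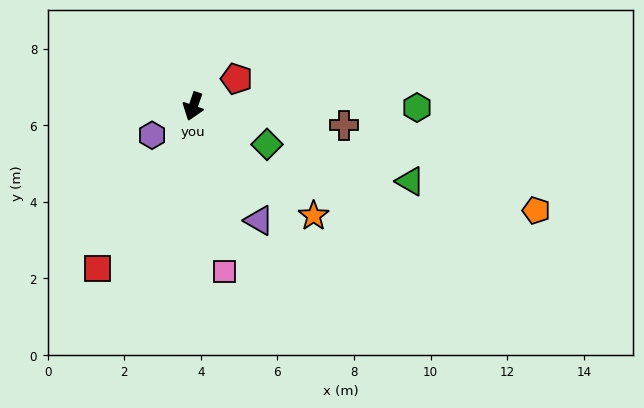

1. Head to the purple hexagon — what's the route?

turn right 36°, forward 1.3 m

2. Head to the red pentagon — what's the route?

turn left 141°, forward 1.3 m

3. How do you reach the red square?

turn right 12°, forward 4.9 m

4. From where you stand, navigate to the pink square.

turn left 30°, forward 4.4 m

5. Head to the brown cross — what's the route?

turn left 102°, forward 4.0 m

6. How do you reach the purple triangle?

turn left 49°, forward 3.4 m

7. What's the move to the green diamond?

turn left 82°, forward 2.2 m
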